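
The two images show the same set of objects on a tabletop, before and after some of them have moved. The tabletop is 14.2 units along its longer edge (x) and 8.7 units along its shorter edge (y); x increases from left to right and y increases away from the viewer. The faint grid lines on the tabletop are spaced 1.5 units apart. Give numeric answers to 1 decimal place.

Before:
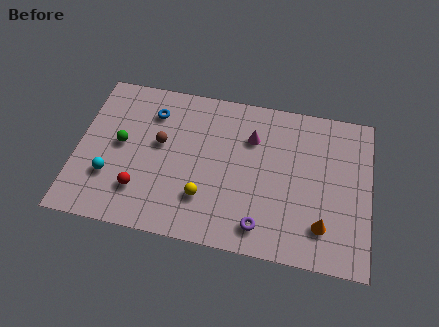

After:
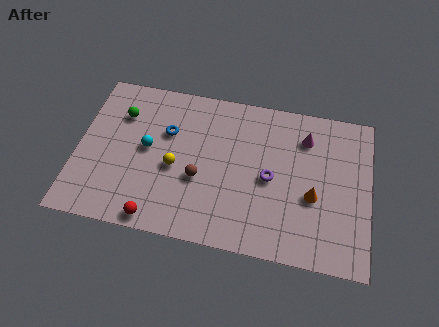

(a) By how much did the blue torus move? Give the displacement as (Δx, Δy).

(0.8, -1.0)

The blue torus started near (3.5, 6.7) and ended near (4.3, 5.7).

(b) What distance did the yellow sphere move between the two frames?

2.1

From (6.3, 2.4) to (4.8, 3.8), the yellow sphere covered √(1.5² + 1.4²) ≈ 2.1 units.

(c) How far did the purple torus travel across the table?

2.7

The purple torus was near (9.1, 1.4) before and (9.4, 4.1) after, so it travelled √(0.3² + 2.7²) ≈ 2.7 units.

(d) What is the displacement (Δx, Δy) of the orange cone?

(-0.5, 1.5)

From the two frames, the orange cone sits at roughly (12.0, 2.0) before and (11.5, 3.5) after.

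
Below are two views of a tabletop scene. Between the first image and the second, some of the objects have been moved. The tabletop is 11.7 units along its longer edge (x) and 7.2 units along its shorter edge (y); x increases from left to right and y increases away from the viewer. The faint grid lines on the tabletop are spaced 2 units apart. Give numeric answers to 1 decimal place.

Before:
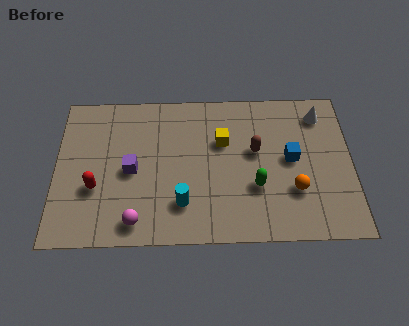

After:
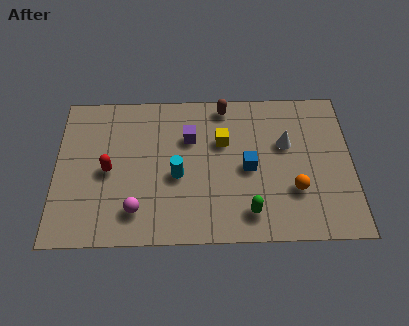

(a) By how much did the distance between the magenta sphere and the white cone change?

-2.2

They were about 8.8 units apart before and 6.6 after — 2.2 units closer together.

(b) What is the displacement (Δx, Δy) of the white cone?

(-1.4, -1.4)

The white cone was at about (10.5, 5.9) and moved to about (9.1, 4.5).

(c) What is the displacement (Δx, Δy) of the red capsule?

(0.5, 0.8)

From the two frames, the red capsule sits at roughly (1.6, 2.6) before and (2.1, 3.4) after.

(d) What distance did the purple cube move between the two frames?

2.7

The purple cube moved from about (3.0, 3.4) to (5.3, 4.9), a distance of √(2.3² + 1.5²) ≈ 2.7.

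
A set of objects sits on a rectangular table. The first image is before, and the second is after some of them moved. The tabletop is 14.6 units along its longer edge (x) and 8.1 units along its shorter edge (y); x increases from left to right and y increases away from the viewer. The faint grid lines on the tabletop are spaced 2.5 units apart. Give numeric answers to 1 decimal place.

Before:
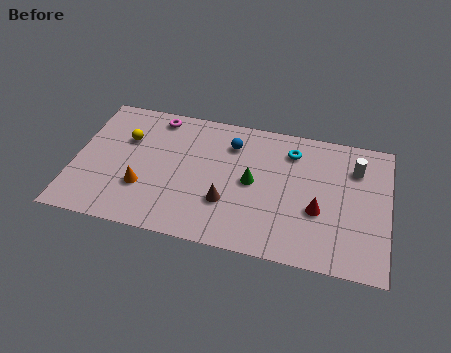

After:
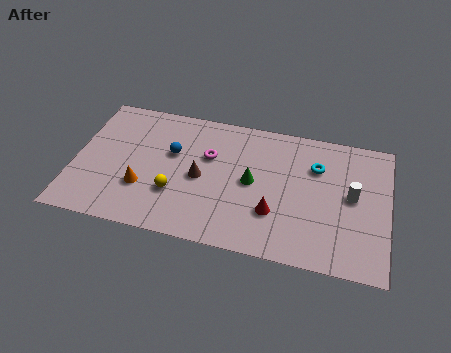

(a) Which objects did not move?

the green cone and the orange cone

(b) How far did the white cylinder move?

1.7

The white cylinder moved from about (13.0, 6.0) to (12.9, 4.3), a distance of √(0.1² + 1.7²) ≈ 1.7.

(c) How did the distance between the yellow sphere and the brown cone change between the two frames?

-4.0

Before: roughly 5.6 units apart; after: 1.6. That's 4.0 units closer together.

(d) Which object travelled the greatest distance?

the yellow sphere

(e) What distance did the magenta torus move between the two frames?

3.2

From (3.6, 7.1) to (6.2, 5.2), the magenta torus covered √(2.6² + 1.9²) ≈ 3.2 units.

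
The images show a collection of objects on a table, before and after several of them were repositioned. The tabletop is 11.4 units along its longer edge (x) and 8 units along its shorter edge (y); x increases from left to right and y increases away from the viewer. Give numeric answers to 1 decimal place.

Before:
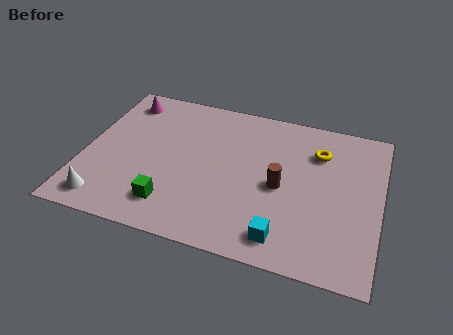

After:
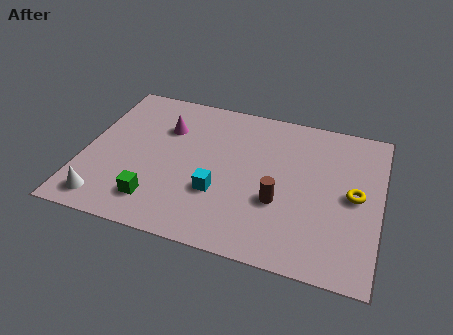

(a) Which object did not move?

the white cone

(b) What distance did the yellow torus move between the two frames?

2.4

The yellow torus moved from about (8.9, 5.9) to (10.4, 4.0), a distance of √(1.5² + 1.9²) ≈ 2.4.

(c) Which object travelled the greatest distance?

the cyan cube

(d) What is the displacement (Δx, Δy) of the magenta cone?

(1.8, -1.1)

From the two frames, the magenta cone sits at roughly (1.2, 6.7) before and (3.0, 5.6) after.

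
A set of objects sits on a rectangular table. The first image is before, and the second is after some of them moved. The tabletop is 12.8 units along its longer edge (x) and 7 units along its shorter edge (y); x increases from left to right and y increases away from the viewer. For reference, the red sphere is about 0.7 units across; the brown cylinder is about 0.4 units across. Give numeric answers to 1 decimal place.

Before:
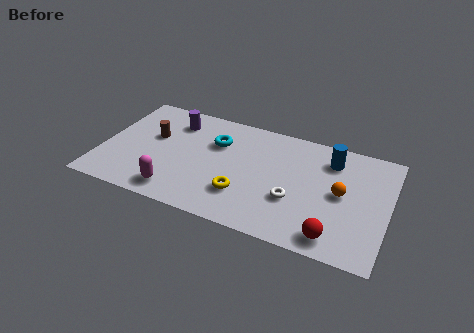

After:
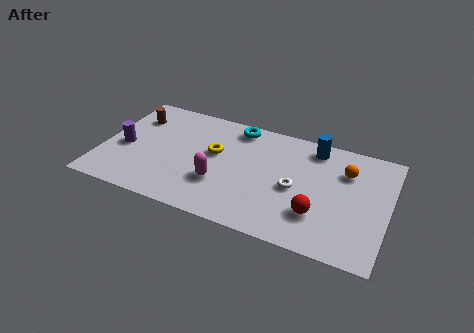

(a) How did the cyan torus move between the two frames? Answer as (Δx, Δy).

(0.8, 1.3)

The cyan torus was at about (5.0, 4.8) and moved to about (5.8, 6.1).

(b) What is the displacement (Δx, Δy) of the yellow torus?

(-1.5, 2.1)

The yellow torus started near (6.5, 2.0) and ended near (5.0, 4.1).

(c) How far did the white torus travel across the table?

0.7

From (8.7, 2.5) to (8.7, 3.2), the white torus covered √(0.0² + 0.7²) ≈ 0.7 units.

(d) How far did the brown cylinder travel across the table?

1.4

The brown cylinder moved from about (2.2, 4.2) to (1.2, 5.2), a distance of √(1.0² + 1.0²) ≈ 1.4.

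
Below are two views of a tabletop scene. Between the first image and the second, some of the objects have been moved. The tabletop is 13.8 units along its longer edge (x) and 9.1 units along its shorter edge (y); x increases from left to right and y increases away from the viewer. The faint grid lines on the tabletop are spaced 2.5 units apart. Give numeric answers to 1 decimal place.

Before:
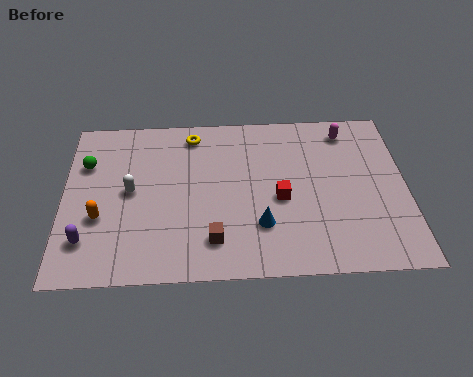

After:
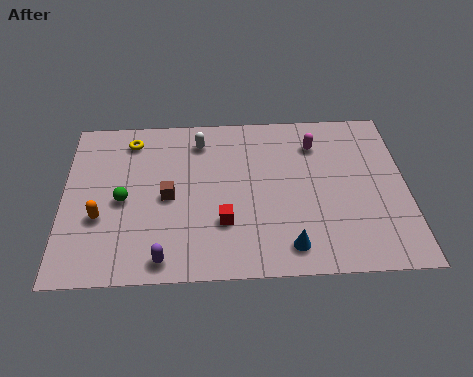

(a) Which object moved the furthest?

the white capsule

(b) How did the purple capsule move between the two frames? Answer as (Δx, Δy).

(3.0, -1.1)

From the two frames, the purple capsule sits at roughly (1.0, 2.1) before and (4.0, 1.0) after.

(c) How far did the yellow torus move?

2.5

The yellow torus moved from about (5.2, 7.8) to (2.7, 7.6), a distance of √(2.5² + 0.2²) ≈ 2.5.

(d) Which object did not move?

the orange capsule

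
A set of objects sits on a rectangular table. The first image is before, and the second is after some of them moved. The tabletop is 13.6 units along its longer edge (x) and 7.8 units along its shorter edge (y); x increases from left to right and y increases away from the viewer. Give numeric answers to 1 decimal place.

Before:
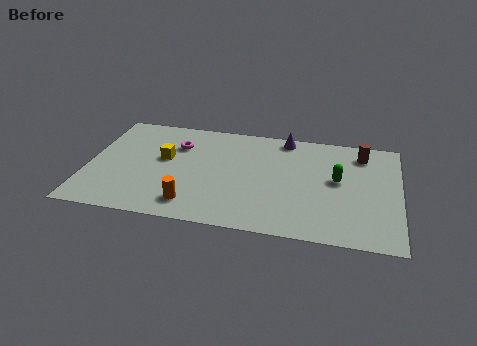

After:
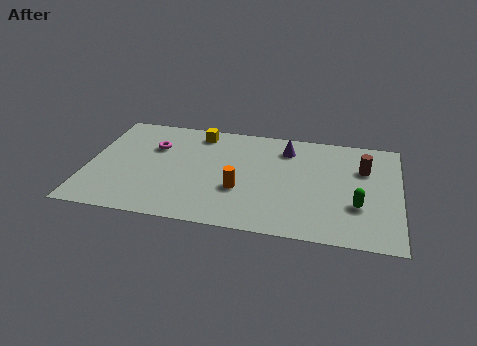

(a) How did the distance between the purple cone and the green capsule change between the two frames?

+1.2

Before: roughly 3.6 units apart; after: 4.8. That's 1.2 units further apart.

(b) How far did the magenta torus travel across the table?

1.0

The magenta torus was near (3.8, 5.6) before and (2.8, 5.3) after, so it travelled √(1.0² + 0.3²) ≈ 1.0 units.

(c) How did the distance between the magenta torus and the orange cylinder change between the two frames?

+0.3

Before: roughly 4.3 units apart; after: 4.6. That's 0.3 units further apart.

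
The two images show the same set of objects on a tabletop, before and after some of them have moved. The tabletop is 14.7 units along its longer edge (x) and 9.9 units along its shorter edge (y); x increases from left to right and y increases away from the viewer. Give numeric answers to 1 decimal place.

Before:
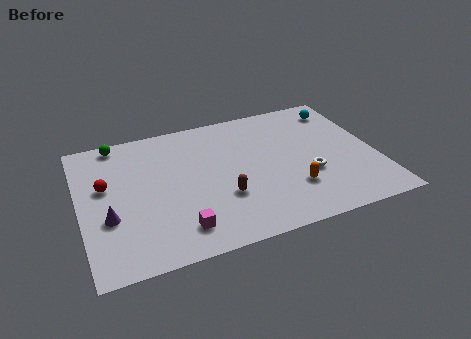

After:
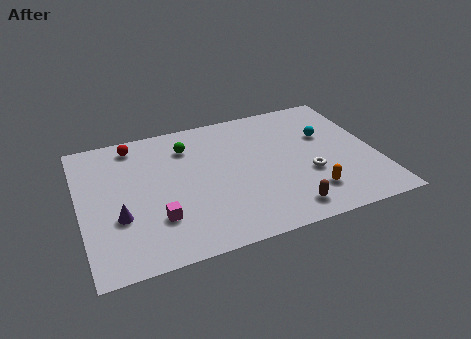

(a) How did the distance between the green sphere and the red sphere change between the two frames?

-0.4

The distance was about 3.2 in the first image and 2.8 in the second, so they moved 0.4 units closer together.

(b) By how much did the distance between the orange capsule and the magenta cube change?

+1.7

Before: roughly 5.8 units apart; after: 7.5. That's 1.7 units further apart.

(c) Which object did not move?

the white torus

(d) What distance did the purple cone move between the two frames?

0.5

The purple cone moved from about (1.3, 3.6) to (1.8, 3.5), a distance of √(0.5² + 0.1²) ≈ 0.5.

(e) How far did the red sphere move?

3.1

The red sphere was near (1.3, 5.9) before and (2.9, 8.6) after, so it travelled √(1.6² + 2.7²) ≈ 3.1 units.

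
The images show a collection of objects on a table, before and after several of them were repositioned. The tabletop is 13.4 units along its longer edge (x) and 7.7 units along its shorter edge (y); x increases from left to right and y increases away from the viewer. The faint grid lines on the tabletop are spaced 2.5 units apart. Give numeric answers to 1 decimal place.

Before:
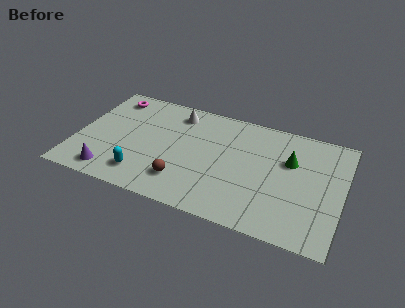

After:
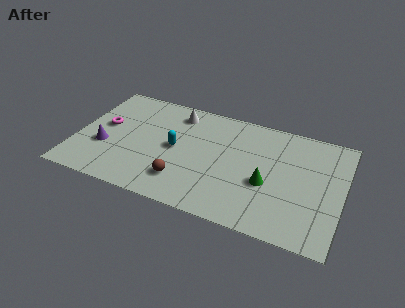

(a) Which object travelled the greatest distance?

the cyan capsule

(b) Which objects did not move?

the white cone and the brown sphere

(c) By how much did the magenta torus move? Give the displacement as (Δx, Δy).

(-0.1, -2.2)

From the two frames, the magenta torus sits at roughly (1.4, 6.5) before and (1.3, 4.3) after.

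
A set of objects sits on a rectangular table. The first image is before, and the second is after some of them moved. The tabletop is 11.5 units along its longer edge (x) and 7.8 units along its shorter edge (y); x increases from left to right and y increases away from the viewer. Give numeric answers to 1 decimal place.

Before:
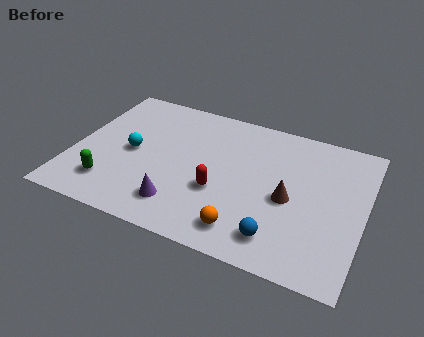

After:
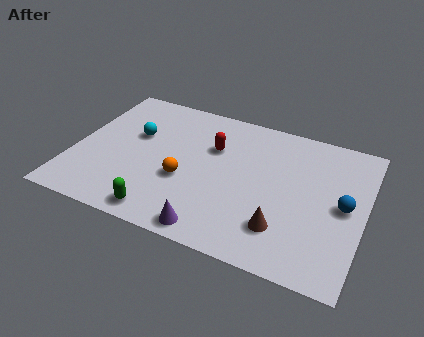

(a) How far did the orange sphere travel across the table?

3.1

From (7.1, 1.3) to (4.5, 3.0), the orange sphere covered √(2.6² + 1.7²) ≈ 3.1 units.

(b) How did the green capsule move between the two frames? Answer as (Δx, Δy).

(2.2, -0.8)

From the two frames, the green capsule sits at roughly (1.7, 1.7) before and (3.9, 0.9) after.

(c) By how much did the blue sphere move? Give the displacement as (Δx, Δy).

(2.3, 2.5)

The blue sphere was at about (8.4, 1.4) and moved to about (10.7, 3.9).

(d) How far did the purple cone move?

1.6

The purple cone was near (4.5, 1.6) before and (5.9, 0.8) after, so it travelled √(1.4² + 0.8²) ≈ 1.6 units.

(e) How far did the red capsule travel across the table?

2.4

The red capsule moved from about (5.9, 2.9) to (5.4, 5.2), a distance of √(0.5² + 2.3²) ≈ 2.4.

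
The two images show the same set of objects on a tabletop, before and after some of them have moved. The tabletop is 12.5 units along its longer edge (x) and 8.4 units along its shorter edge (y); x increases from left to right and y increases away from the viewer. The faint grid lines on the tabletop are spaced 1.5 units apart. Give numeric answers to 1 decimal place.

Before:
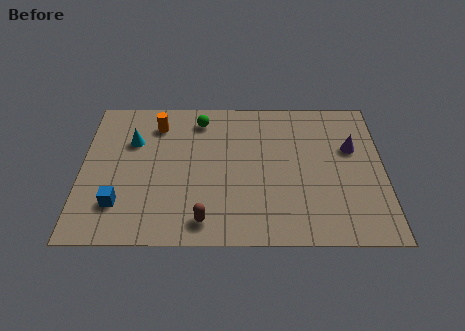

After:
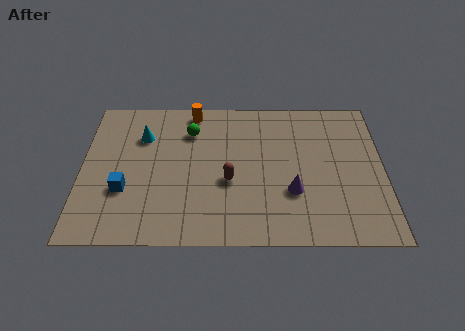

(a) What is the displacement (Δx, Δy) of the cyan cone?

(0.4, 0.3)

From the two frames, the cyan cone sits at roughly (2.1, 5.7) before and (2.5, 6.0) after.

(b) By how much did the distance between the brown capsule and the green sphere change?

-2.5

They were about 5.8 units apart before and 3.3 after — 2.5 units closer together.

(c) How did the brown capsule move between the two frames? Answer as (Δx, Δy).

(1.0, 2.2)

The brown capsule was at about (5.1, 1.2) and moved to about (6.1, 3.4).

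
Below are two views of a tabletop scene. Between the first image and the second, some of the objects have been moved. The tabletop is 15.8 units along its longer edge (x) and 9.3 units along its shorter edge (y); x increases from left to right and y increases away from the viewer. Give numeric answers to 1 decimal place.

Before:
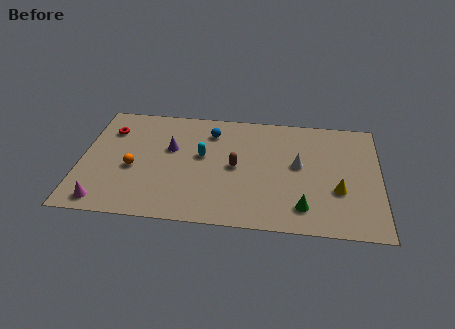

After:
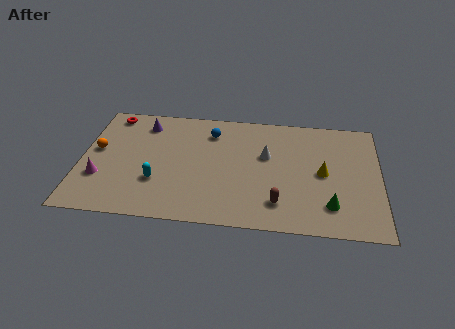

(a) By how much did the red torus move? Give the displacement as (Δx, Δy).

(0.0, 1.3)

The red torus started near (1.4, 6.9) and ended near (1.4, 8.2).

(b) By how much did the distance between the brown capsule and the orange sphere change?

+4.8

The distance was about 5.4 in the first image and 10.2 in the second, so they moved 4.8 units further apart.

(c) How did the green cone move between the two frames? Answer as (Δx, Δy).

(1.4, 0.3)

The green cone started near (11.8, 1.8) and ended near (13.2, 2.1).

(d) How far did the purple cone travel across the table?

2.4

The purple cone was near (4.7, 5.7) before and (3.2, 7.6) after, so it travelled √(1.5² + 1.9²) ≈ 2.4 units.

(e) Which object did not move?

the blue sphere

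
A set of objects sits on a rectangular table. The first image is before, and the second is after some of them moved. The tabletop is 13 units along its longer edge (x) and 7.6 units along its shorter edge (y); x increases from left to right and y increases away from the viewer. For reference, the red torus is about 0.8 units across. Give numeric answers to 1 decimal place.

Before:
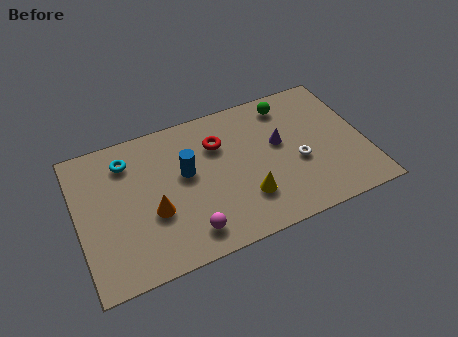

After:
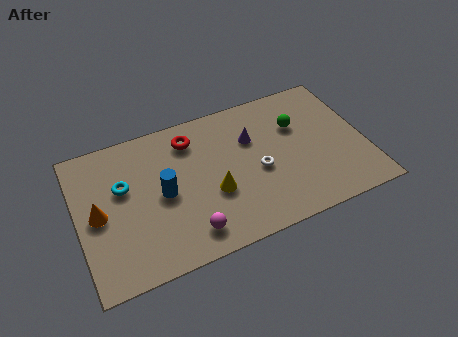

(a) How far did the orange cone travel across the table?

2.5

The orange cone was near (3.3, 2.9) before and (0.9, 3.7) after, so it travelled √(2.4² + 0.8²) ≈ 2.5 units.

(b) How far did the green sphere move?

1.3

From (9.8, 6.4) to (10.1, 5.1), the green sphere covered √(0.3² + 1.3²) ≈ 1.3 units.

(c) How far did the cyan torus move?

1.3

The cyan torus moved from about (2.4, 6.0) to (2.1, 4.7), a distance of √(0.3² + 1.3²) ≈ 1.3.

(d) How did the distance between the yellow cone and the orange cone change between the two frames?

+1.0

The distance was about 4.2 in the first image and 5.2 in the second, so they moved 1.0 units further apart.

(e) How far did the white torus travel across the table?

1.8

The white torus was near (9.9, 3.1) before and (8.1, 3.3) after, so it travelled √(1.8² + 0.2²) ≈ 1.8 units.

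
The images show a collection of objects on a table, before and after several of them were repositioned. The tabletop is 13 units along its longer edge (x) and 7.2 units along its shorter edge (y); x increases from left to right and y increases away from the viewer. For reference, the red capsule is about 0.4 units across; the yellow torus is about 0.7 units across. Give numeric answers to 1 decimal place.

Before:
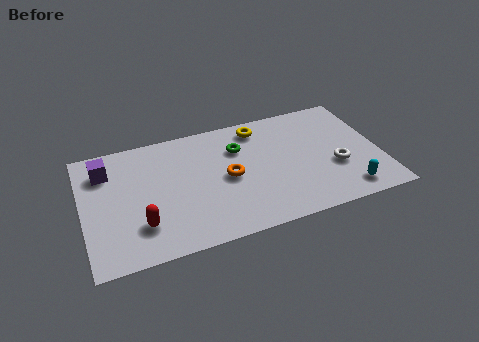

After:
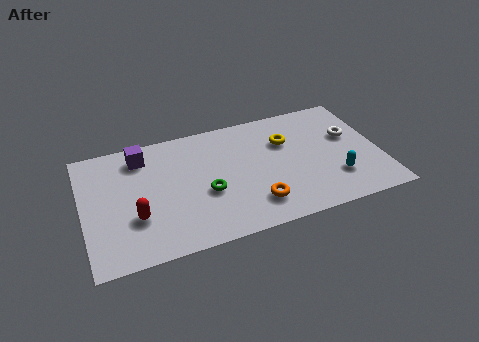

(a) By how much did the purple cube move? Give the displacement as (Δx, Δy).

(1.6, 0.4)

From the two frames, the purple cube sits at roughly (1.1, 5.5) before and (2.7, 5.9) after.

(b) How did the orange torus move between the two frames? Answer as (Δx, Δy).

(1.0, -1.9)

From the two frames, the orange torus sits at roughly (6.3, 3.5) before and (7.3, 1.6) after.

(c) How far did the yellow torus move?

1.6

The yellow torus was near (7.9, 6.1) before and (9.0, 4.9) after, so it travelled √(1.1² + 1.2²) ≈ 1.6 units.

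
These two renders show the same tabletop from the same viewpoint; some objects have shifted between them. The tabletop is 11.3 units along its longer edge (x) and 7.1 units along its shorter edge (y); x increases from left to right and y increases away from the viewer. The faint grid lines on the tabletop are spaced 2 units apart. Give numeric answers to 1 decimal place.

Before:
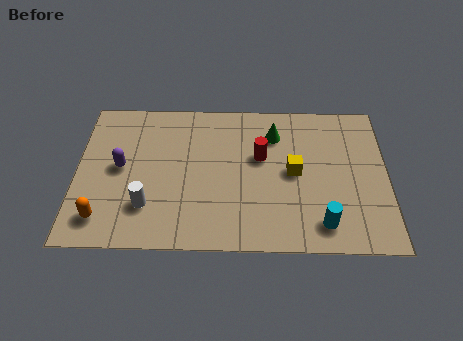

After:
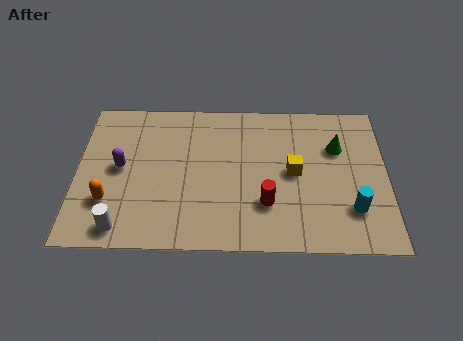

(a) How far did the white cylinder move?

1.3

The white cylinder moved from about (2.6, 1.9) to (1.7, 0.9), a distance of √(0.9² + 1.0²) ≈ 1.3.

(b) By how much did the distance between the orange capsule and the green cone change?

+1.3

They were about 7.4 units apart before and 8.7 after — 1.3 units further apart.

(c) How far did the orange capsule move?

0.8

The orange capsule moved from about (1.0, 1.3) to (1.2, 2.1), a distance of √(0.2² + 0.8²) ≈ 0.8.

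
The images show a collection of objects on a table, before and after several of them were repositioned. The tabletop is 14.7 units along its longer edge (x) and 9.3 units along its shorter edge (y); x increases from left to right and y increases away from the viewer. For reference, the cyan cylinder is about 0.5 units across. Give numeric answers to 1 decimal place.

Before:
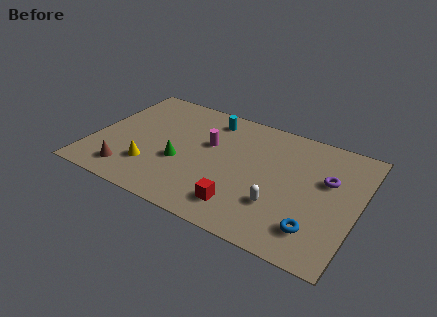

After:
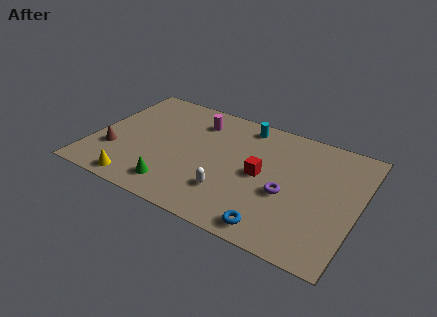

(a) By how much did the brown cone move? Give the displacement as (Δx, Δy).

(-1.1, 1.3)

From the two frames, the brown cone sits at roughly (2.4, 1.6) before and (1.3, 2.9) after.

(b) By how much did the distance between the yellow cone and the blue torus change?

-1.6

They were about 9.2 units apart before and 7.6 after — 1.6 units closer together.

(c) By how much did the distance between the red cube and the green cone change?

+1.2

They were about 4.1 units apart before and 5.3 after — 1.2 units further apart.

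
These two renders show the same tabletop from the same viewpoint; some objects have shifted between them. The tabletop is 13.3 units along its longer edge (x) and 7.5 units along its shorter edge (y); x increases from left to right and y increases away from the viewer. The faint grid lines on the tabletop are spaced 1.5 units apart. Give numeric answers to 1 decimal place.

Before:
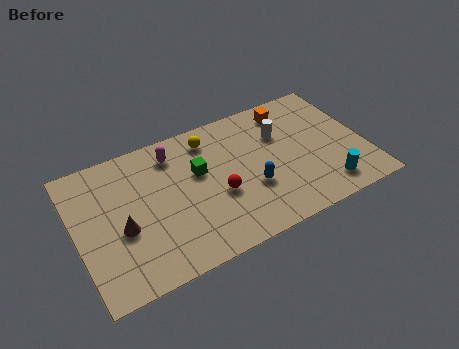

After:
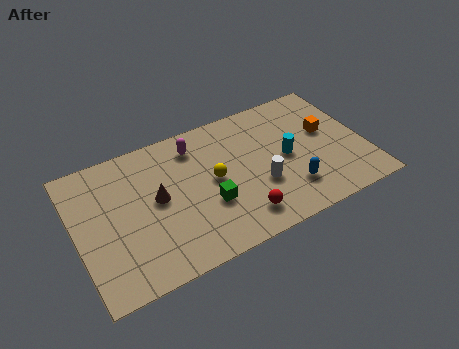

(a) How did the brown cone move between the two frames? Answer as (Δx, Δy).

(1.7, 0.9)

From the two frames, the brown cone sits at roughly (2.0, 3.1) before and (3.7, 4.0) after.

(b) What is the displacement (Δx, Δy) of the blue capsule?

(1.7, -0.8)

The blue capsule started near (7.9, 2.7) and ended near (9.6, 1.9).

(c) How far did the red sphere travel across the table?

1.8

The red sphere moved from about (6.4, 3.0) to (7.2, 1.4), a distance of √(0.8² + 1.6²) ≈ 1.8.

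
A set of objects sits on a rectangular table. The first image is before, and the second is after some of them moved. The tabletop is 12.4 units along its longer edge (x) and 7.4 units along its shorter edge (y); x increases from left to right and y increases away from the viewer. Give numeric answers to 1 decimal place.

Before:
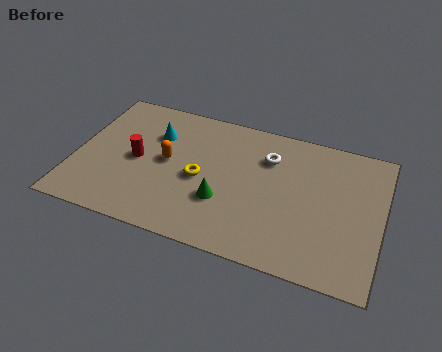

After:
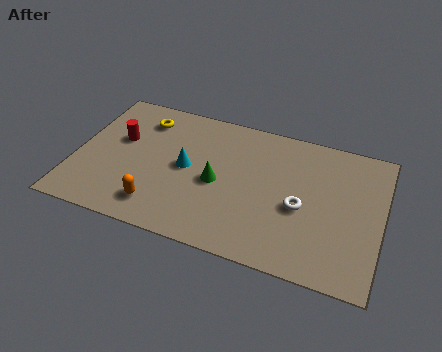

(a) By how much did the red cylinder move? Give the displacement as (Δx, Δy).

(-0.8, 0.9)

The red cylinder started near (2.5, 3.6) and ended near (1.7, 4.5).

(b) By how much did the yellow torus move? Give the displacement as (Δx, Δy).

(-2.6, 2.5)

From the two frames, the yellow torus sits at roughly (5.1, 3.4) before and (2.5, 5.9) after.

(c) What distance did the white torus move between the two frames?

2.7

From (7.7, 5.4) to (9.2, 3.2), the white torus covered √(1.5² + 2.2²) ≈ 2.7 units.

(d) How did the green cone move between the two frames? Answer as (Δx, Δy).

(-0.3, 0.9)

The green cone was at about (6.1, 2.5) and moved to about (5.8, 3.4).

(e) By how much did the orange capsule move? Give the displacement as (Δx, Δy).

(-0.1, -2.5)

The orange capsule was at about (3.7, 3.9) and moved to about (3.6, 1.4).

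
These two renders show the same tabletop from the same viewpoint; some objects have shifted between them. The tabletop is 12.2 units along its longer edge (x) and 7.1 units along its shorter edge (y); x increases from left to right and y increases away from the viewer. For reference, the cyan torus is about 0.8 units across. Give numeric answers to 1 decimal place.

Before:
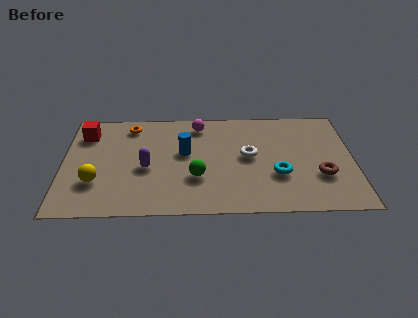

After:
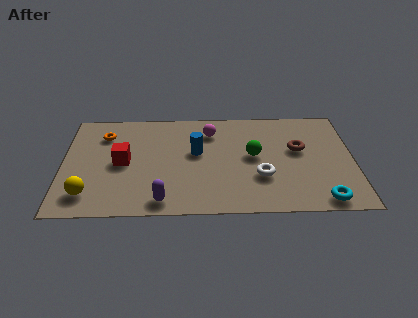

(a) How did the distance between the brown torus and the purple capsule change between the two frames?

-0.7

They were about 7.3 units apart before and 6.6 after — 0.7 units closer together.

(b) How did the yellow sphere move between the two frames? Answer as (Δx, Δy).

(-0.3, -0.8)

The yellow sphere was at about (1.4, 2.2) and moved to about (1.1, 1.4).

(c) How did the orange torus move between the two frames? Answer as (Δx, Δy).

(-1.1, -0.6)

From the two frames, the orange torus sits at roughly (2.8, 6.0) before and (1.7, 5.4) after.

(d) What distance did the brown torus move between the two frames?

2.0

From (10.8, 2.4) to (9.9, 4.2), the brown torus covered √(0.9² + 1.8²) ≈ 2.0 units.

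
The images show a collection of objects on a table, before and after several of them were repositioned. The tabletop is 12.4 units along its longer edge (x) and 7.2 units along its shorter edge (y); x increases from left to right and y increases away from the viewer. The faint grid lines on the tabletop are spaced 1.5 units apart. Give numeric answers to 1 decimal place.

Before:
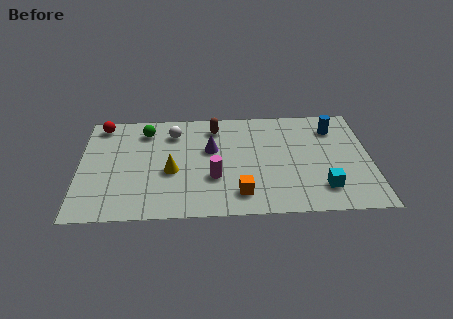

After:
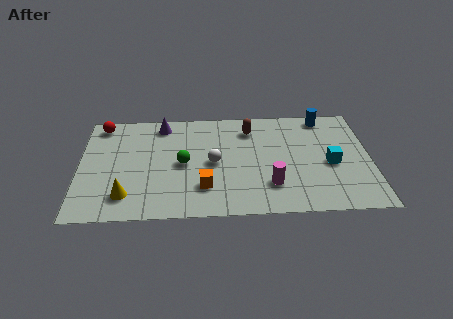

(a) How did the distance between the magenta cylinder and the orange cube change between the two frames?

+1.2

The distance was about 1.6 in the first image and 2.8 in the second, so they moved 1.2 units further apart.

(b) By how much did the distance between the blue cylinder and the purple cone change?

+1.6

Before: roughly 5.4 units apart; after: 7.0. That's 1.6 units further apart.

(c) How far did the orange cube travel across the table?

1.6

From (6.8, 1.4) to (5.3, 1.9), the orange cube covered √(1.5² + 0.5²) ≈ 1.6 units.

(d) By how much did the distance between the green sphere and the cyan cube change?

-2.3

The distance was about 8.6 in the first image and 6.3 in the second, so they moved 2.3 units closer together.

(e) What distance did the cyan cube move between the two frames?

1.6

From (10.3, 1.6) to (10.7, 3.2), the cyan cube covered √(0.4² + 1.6²) ≈ 1.6 units.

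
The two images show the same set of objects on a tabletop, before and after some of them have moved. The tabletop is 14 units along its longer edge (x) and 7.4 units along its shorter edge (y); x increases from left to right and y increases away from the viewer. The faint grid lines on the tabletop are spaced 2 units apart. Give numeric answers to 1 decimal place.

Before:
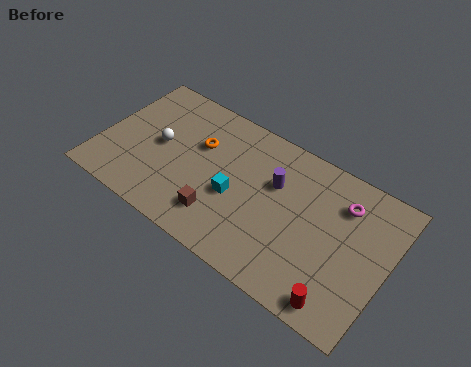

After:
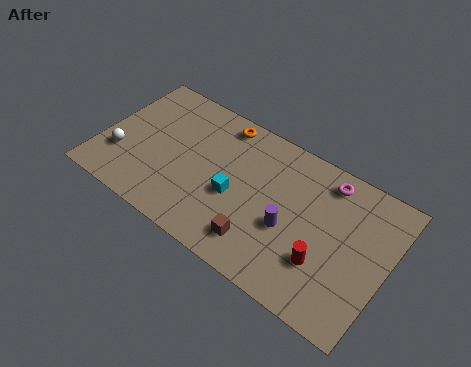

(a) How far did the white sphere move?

2.3

From (2.8, 3.8) to (1.1, 2.3), the white sphere covered √(1.7² + 1.5²) ≈ 2.3 units.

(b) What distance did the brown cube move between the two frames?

2.0

The brown cube was near (6.2, 1.7) before and (8.2, 1.5) after, so it travelled √(2.0² + 0.2²) ≈ 2.0 units.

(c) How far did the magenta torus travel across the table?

1.1

The magenta torus was near (11.6, 5.6) before and (10.7, 6.3) after, so it travelled √(0.9² + 0.7²) ≈ 1.1 units.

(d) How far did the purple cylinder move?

2.1

The purple cylinder was near (8.4, 4.8) before and (9.4, 3.0) after, so it travelled √(1.0² + 1.8²) ≈ 2.1 units.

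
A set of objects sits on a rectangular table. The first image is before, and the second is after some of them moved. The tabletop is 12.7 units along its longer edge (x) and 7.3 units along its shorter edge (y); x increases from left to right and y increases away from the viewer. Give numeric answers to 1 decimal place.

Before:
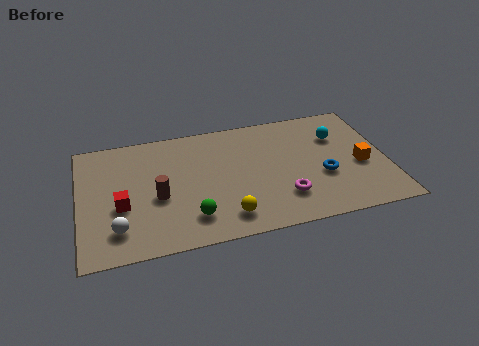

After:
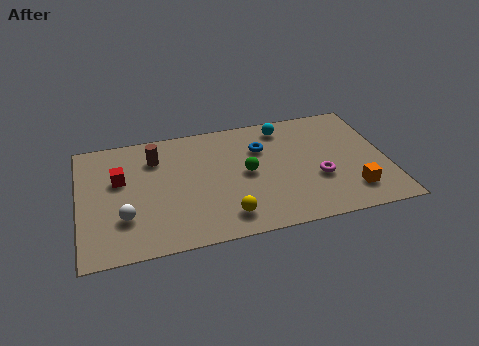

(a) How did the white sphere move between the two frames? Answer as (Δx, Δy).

(0.3, 0.6)

The white sphere started near (1.5, 1.6) and ended near (1.8, 2.2).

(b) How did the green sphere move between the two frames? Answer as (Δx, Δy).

(2.4, 2.1)

From the two frames, the green sphere sits at roughly (4.5, 1.6) before and (6.9, 3.7) after.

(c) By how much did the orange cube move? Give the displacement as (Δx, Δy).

(-0.5, -1.5)

From the two frames, the orange cube sits at roughly (11.6, 3.1) before and (11.1, 1.6) after.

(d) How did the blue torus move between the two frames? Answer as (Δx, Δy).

(-2.4, 2.3)

From the two frames, the blue torus sits at roughly (10.0, 2.8) before and (7.6, 5.1) after.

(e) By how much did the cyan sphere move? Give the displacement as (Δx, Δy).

(-2.2, 1.1)

The cyan sphere was at about (10.8, 5.1) and moved to about (8.6, 6.2).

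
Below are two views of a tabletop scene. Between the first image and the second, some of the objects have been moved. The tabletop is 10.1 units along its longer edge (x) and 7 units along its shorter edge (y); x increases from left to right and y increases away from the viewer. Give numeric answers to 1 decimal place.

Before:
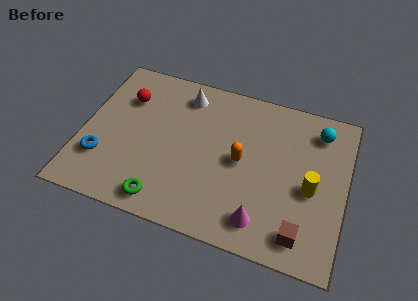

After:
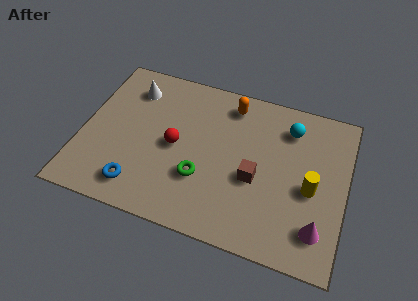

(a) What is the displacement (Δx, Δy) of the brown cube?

(-1.9, 1.8)

From the two frames, the brown cube sits at roughly (8.6, 1.1) before and (6.7, 2.9) after.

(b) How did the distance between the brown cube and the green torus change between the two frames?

-3.1

Before: roughly 5.2 units apart; after: 2.1. That's 3.1 units closer together.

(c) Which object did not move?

the yellow cylinder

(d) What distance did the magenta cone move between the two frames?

2.1

From (7.1, 1.2) to (9.2, 1.5), the magenta cone covered √(2.1² + 0.3²) ≈ 2.1 units.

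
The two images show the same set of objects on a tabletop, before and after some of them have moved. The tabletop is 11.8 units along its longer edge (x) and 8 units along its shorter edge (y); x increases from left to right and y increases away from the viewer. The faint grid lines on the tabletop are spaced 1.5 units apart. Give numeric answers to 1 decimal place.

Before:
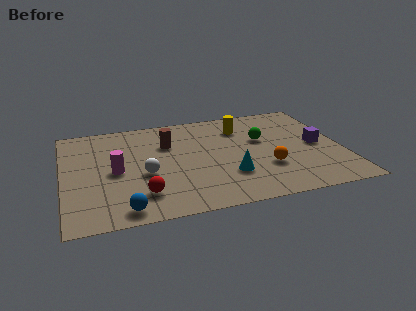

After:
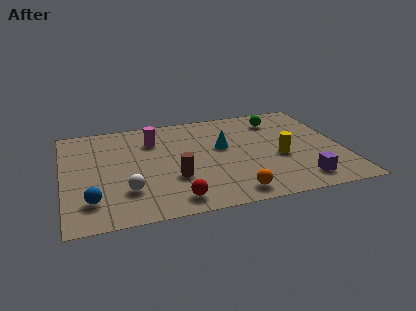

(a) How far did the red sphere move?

1.5

The red sphere was near (3.2, 1.8) before and (4.5, 1.1) after, so it travelled √(1.3² + 0.7²) ≈ 1.5 units.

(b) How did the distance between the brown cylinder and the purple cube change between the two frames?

-1.1

They were about 6.5 units apart before and 5.4 after — 1.1 units closer together.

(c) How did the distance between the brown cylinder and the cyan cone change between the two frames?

-0.9

The distance was about 3.9 in the first image and 3.0 in the second, so they moved 0.9 units closer together.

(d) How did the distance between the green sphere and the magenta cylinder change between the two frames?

-1.0

They were about 6.4 units apart before and 5.4 after — 1.0 units closer together.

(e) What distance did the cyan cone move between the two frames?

2.3

The cyan cone was near (6.9, 2.4) before and (6.8, 4.7) after, so it travelled √(0.1² + 2.3²) ≈ 2.3 units.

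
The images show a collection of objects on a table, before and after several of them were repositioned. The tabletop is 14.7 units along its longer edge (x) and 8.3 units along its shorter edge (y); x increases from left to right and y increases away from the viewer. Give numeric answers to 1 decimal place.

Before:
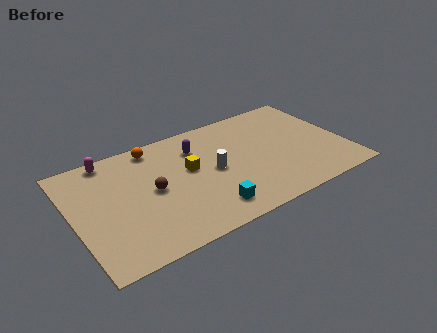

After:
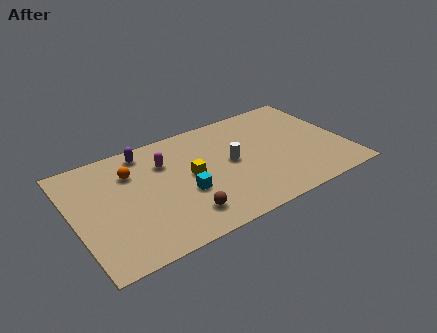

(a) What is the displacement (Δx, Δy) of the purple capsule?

(-2.7, 1.0)

The purple capsule started near (6.9, 6.2) and ended near (4.2, 7.2).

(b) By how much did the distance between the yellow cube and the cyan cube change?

-2.1

Before: roughly 3.3 units apart; after: 1.2. That's 2.1 units closer together.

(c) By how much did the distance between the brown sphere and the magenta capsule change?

+0.4

Before: roughly 3.8 units apart; after: 4.2. That's 0.4 units further apart.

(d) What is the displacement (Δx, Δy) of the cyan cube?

(-1.0, 1.7)

The cyan cube was at about (6.8, 1.5) and moved to about (5.8, 3.2).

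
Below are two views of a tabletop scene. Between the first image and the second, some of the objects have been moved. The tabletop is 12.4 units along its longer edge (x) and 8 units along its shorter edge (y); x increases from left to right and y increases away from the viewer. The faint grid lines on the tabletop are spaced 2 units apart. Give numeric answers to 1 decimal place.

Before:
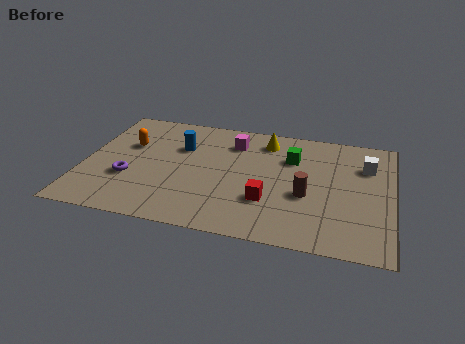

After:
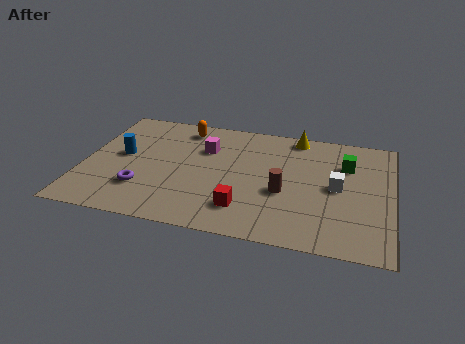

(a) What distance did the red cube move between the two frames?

1.1

From (7.5, 2.5) to (6.6, 1.8), the red cube covered √(0.9² + 0.7²) ≈ 1.1 units.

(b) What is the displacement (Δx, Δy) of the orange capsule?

(2.1, 1.7)

The orange capsule was at about (1.7, 5.1) and moved to about (3.8, 6.8).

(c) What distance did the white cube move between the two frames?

2.0

The white cube moved from about (11.3, 5.7) to (10.2, 4.0), a distance of √(1.1² + 1.7²) ≈ 2.0.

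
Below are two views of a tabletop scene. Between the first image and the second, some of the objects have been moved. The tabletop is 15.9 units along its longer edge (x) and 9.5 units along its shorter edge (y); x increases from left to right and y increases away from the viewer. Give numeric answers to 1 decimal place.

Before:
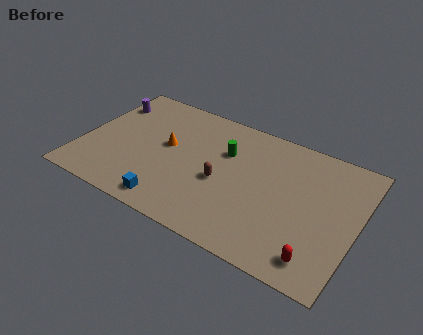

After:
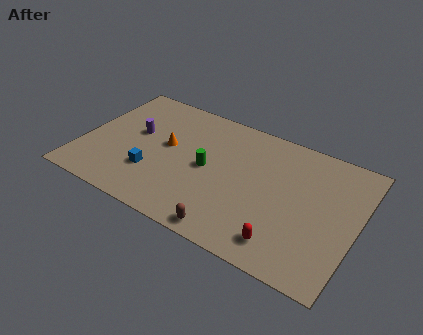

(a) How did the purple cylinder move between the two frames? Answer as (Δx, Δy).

(2.0, -1.7)

From the two frames, the purple cylinder sits at roughly (0.9, 7.2) before and (2.9, 5.5) after.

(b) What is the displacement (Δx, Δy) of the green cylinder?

(-0.8, -1.7)

The green cylinder started near (8.1, 6.4) and ended near (7.3, 4.7).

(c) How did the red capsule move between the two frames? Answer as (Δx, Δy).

(-1.9, 0.1)

The red capsule was at about (14.1, 1.5) and moved to about (12.2, 1.6).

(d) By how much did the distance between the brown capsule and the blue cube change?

+1.5

Before: roughly 3.8 units apart; after: 5.3. That's 1.5 units further apart.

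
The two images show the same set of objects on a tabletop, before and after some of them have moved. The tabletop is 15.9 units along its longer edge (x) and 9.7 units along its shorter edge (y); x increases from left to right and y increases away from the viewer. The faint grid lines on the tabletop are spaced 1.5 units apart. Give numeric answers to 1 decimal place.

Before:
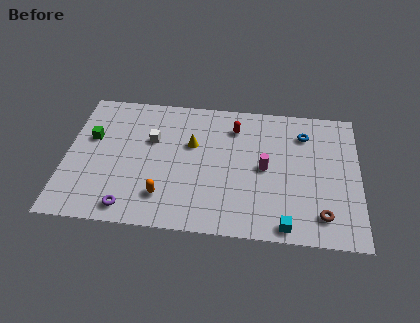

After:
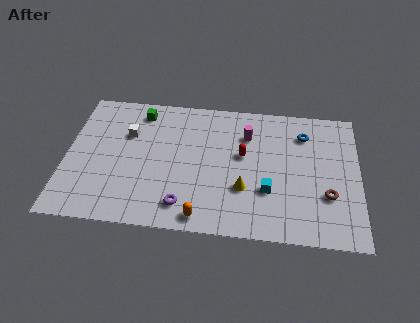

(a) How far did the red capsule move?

2.1

The red capsule was near (9.1, 7.6) before and (9.6, 5.6) after, so it travelled √(0.5² + 2.0²) ≈ 2.1 units.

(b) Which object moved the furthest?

the yellow cone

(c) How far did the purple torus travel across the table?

2.9

The purple torus moved from about (3.6, 1.2) to (6.5, 1.7), a distance of √(2.9² + 0.5²) ≈ 2.9.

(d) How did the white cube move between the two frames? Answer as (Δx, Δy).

(-1.3, 0.3)

The white cube was at about (4.6, 6.2) and moved to about (3.3, 6.5).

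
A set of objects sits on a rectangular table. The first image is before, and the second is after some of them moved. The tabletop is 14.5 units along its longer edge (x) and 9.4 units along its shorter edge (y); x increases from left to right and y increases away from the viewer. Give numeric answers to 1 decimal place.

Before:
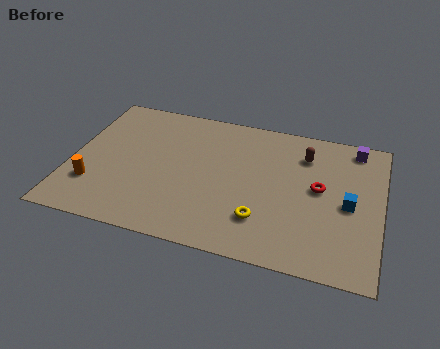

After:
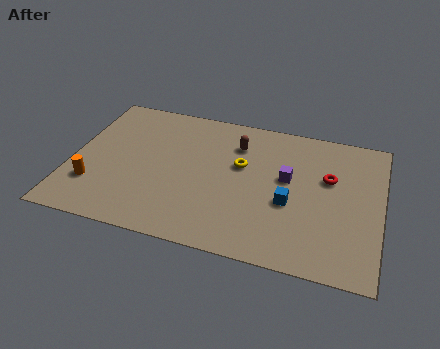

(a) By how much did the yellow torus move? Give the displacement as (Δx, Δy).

(-1.2, 3.3)

The yellow torus started near (9.1, 2.4) and ended near (7.9, 5.7).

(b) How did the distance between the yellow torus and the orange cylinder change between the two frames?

-0.5

Before: roughly 7.9 units apart; after: 7.4. That's 0.5 units closer together.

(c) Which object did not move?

the orange cylinder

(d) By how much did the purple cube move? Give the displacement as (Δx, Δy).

(-3.0, -2.9)

From the two frames, the purple cube sits at roughly (13.1, 8.3) before and (10.1, 5.4) after.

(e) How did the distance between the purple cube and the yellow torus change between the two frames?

-4.9

They were about 7.1 units apart before and 2.2 after — 4.9 units closer together.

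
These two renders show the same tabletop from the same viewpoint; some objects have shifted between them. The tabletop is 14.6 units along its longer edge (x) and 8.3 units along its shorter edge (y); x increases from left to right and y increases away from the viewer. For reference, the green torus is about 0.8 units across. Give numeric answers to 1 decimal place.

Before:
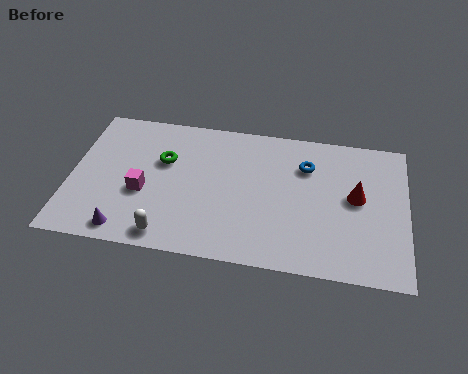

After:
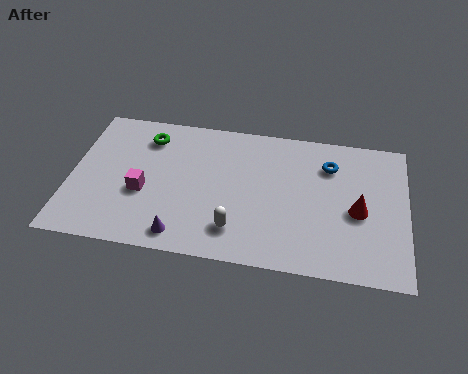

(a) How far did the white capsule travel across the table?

3.0

The white capsule was near (4.4, 1.0) before and (7.3, 1.8) after, so it travelled √(2.9² + 0.8²) ≈ 3.0 units.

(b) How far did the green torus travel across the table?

1.5

From (4.0, 5.3) to (3.2, 6.6), the green torus covered √(0.8² + 1.3²) ≈ 1.5 units.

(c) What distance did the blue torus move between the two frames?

1.0

The blue torus moved from about (10.2, 6.0) to (11.2, 6.2), a distance of √(1.0² + 0.2²) ≈ 1.0.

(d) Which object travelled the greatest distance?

the white capsule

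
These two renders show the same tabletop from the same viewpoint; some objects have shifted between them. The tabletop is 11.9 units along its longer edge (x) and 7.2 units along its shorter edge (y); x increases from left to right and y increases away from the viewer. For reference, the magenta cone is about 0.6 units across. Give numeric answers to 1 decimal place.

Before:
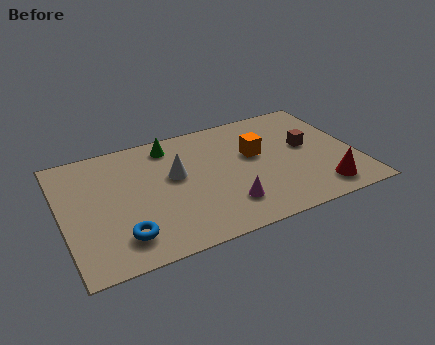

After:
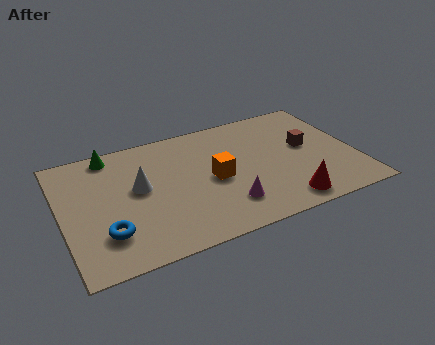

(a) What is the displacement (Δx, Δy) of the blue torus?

(-0.6, 0.4)

The blue torus was at about (2.2, 1.5) and moved to about (1.6, 1.9).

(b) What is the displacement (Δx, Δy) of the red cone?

(-1.5, -0.2)

From the two frames, the red cone sits at roughly (10.2, 1.2) before and (8.7, 1.0) after.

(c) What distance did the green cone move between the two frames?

2.4

The green cone was near (4.6, 6.1) before and (2.2, 6.4) after, so it travelled √(2.4² + 0.3²) ≈ 2.4 units.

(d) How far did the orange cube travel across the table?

2.0

From (7.9, 4.3) to (6.1, 3.4), the orange cube covered √(1.8² + 0.9²) ≈ 2.0 units.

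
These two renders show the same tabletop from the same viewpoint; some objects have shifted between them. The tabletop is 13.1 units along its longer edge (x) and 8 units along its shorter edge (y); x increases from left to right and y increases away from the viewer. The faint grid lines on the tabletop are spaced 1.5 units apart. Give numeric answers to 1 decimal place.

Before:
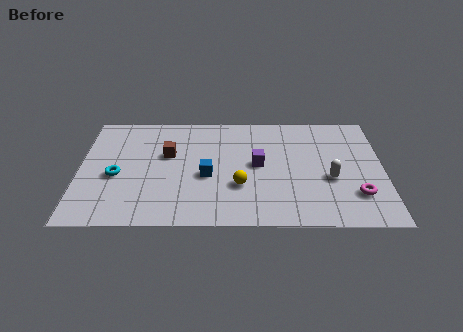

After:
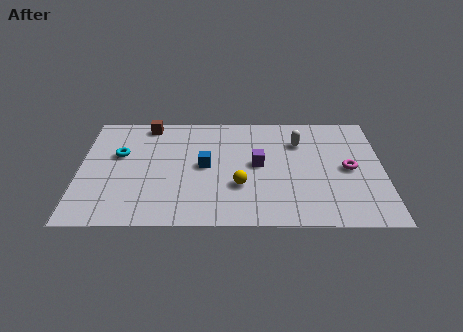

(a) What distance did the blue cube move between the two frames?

0.7

From (5.5, 3.4) to (5.4, 4.1), the blue cube covered √(0.1² + 0.7²) ≈ 0.7 units.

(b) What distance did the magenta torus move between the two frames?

1.8

The magenta torus moved from about (11.9, 2.1) to (11.6, 3.9), a distance of √(0.3² + 1.8²) ≈ 1.8.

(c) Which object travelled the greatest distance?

the white capsule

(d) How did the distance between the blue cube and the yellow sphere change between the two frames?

+0.5

They were about 1.6 units apart before and 2.1 after — 0.5 units further apart.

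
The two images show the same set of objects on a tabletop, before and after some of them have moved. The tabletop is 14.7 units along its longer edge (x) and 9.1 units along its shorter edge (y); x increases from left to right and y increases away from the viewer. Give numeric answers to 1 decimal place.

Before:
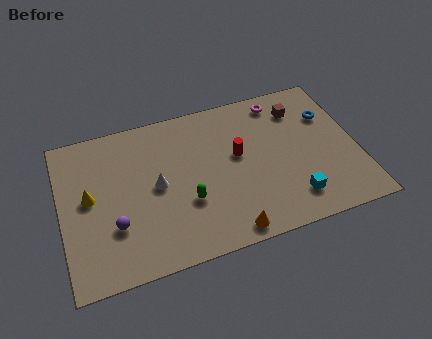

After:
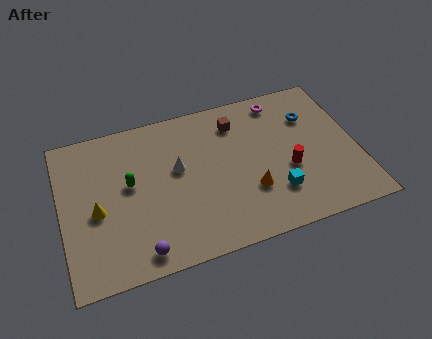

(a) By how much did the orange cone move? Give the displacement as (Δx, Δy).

(1.3, 2.0)

From the two frames, the orange cone sits at roughly (7.9, 0.9) before and (9.2, 2.9) after.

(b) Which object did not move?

the magenta torus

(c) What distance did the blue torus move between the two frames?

0.9

The blue torus was near (13.5, 6.3) before and (12.6, 6.5) after, so it travelled √(0.9² + 0.2²) ≈ 0.9 units.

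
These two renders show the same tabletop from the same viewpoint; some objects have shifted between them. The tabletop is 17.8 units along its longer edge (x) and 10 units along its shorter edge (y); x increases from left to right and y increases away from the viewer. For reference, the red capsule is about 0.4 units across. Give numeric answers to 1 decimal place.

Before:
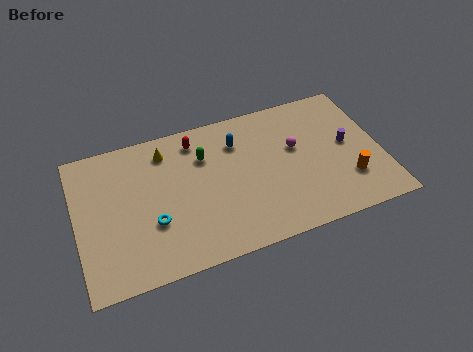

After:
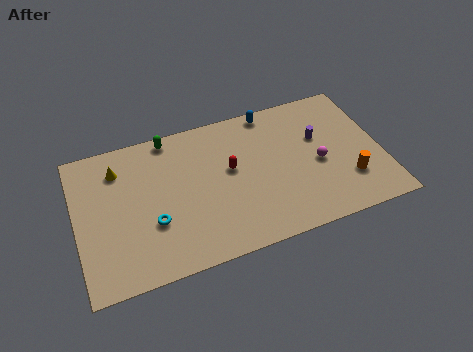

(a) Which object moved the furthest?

the red capsule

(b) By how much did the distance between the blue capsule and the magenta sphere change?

+1.6

They were about 3.6 units apart before and 5.2 after — 1.6 units further apart.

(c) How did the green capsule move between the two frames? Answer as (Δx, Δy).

(-1.9, 2.0)

From the two frames, the green capsule sits at roughly (7.6, 7.1) before and (5.7, 9.1) after.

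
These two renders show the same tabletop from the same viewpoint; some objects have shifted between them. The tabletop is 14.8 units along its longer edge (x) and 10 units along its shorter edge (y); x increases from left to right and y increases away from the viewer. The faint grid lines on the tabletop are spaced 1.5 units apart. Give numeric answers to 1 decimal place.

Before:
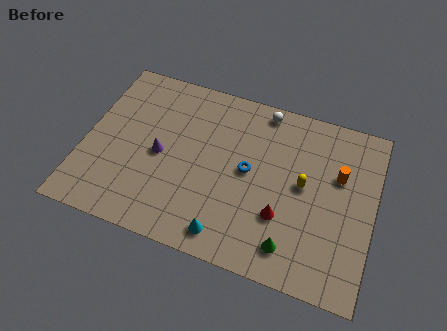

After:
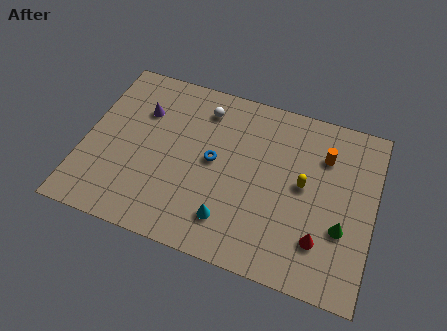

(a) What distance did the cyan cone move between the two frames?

0.8

The cyan cone was near (7.7, 1.3) before and (7.7, 2.1) after, so it travelled √(0.0² + 0.8²) ≈ 0.8 units.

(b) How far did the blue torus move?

1.8

The blue torus moved from about (8.4, 5.2) to (6.6, 5.2), a distance of √(1.8² + 0.0²) ≈ 1.8.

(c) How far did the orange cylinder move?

1.2

From (12.9, 6.4) to (12.1, 7.3), the orange cylinder covered √(0.8² + 0.9²) ≈ 1.2 units.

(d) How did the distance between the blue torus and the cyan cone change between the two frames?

-0.7

Before: roughly 4.0 units apart; after: 3.3. That's 0.7 units closer together.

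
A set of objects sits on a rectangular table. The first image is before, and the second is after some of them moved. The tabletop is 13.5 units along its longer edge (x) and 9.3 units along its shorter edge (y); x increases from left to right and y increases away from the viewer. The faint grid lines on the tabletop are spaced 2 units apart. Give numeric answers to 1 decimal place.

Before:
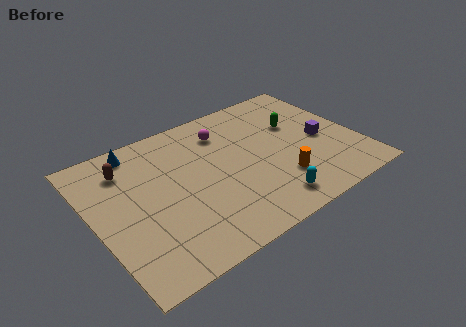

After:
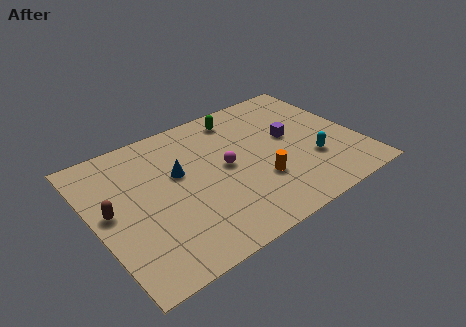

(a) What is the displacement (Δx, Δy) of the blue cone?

(1.7, -2.6)

The blue cone was at about (2.7, 8.2) and moved to about (4.4, 5.6).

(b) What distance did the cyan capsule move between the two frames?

3.1

The cyan capsule moved from about (8.2, 1.4) to (10.9, 3.0), a distance of √(2.7² + 1.6²) ≈ 3.1.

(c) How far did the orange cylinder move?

1.1

From (9.1, 2.5) to (8.1, 3.0), the orange cylinder covered √(1.0² + 0.5²) ≈ 1.1 units.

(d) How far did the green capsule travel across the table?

3.4

The green capsule was near (10.7, 5.9) before and (8.0, 7.9) after, so it travelled √(2.7² + 2.0²) ≈ 3.4 units.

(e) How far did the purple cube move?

1.8

The purple cube was near (11.7, 4.2) before and (10.2, 5.2) after, so it travelled √(1.5² + 1.0²) ≈ 1.8 units.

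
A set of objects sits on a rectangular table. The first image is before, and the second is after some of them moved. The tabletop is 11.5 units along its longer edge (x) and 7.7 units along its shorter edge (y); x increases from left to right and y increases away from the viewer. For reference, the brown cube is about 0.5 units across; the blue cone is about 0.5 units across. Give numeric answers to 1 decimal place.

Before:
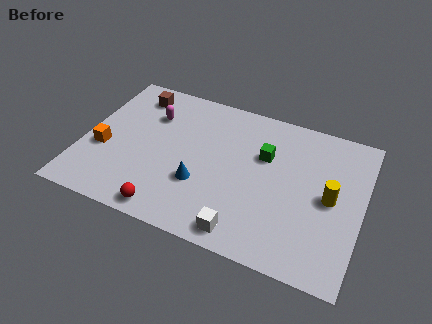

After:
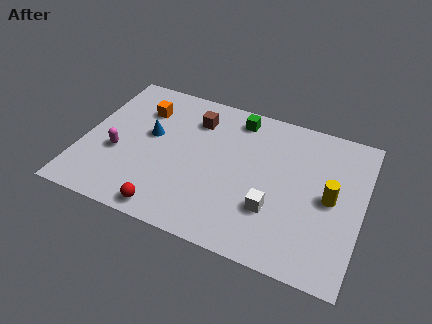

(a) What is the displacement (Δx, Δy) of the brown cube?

(2.6, -0.5)

The brown cube was at about (1.8, 6.4) and moved to about (4.4, 5.9).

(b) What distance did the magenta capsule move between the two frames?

2.7

From (2.6, 5.5) to (1.5, 3.0), the magenta capsule covered √(1.1² + 2.5²) ≈ 2.7 units.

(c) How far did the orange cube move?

3.0

The orange cube was near (0.9, 3.0) before and (2.2, 5.7) after, so it travelled √(1.3² + 2.7²) ≈ 3.0 units.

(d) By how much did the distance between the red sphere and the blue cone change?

+1.7

They were about 2.1 units apart before and 3.8 after — 1.7 units further apart.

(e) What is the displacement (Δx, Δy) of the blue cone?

(-2.3, 1.8)

From the two frames, the blue cone sits at roughly (5.0, 2.6) before and (2.7, 4.4) after.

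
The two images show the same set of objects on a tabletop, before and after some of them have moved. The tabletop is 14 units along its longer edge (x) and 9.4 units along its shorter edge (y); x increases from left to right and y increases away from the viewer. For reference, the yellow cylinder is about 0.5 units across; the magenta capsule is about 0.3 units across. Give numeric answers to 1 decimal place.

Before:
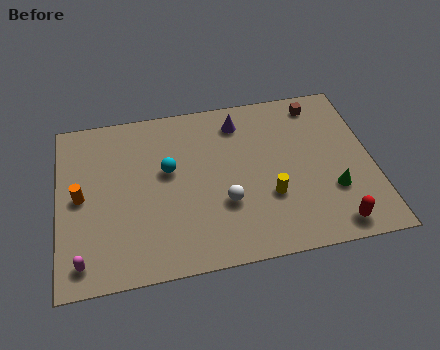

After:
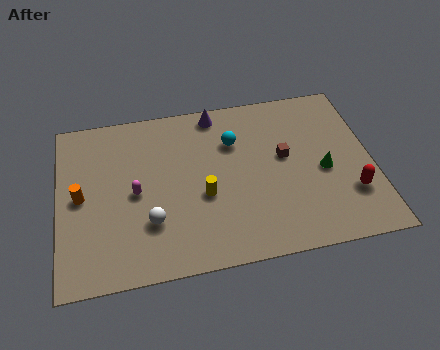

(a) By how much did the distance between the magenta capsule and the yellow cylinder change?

-5.4

They were about 8.5 units apart before and 3.1 after — 5.4 units closer together.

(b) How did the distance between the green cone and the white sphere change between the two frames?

+3.1

The distance was about 4.8 in the first image and 7.9 in the second, so they moved 3.1 units further apart.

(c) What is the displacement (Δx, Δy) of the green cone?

(-0.3, 1.2)

The green cone was at about (12.1, 3.0) and moved to about (11.8, 4.2).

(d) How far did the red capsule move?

1.8

The red capsule was near (12.0, 1.1) before and (12.9, 2.7) after, so it travelled √(0.9² + 1.6²) ≈ 1.8 units.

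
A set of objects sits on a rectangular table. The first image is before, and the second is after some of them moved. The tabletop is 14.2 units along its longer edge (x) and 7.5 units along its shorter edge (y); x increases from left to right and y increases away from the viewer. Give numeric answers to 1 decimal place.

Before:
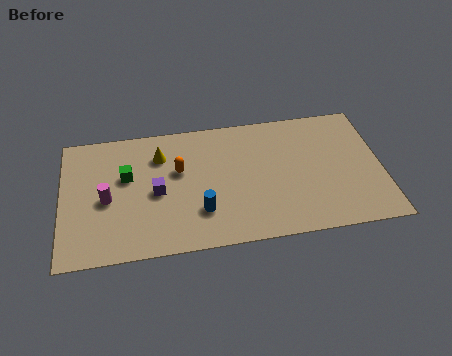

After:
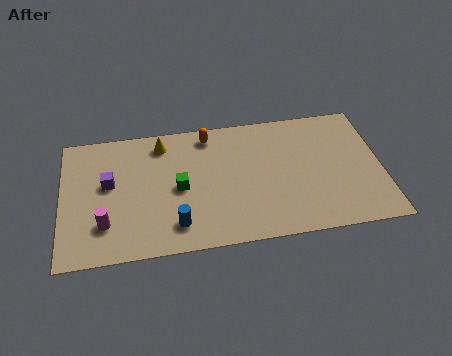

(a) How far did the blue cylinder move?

1.3

From (6.1, 2.1) to (5.0, 1.5), the blue cylinder covered √(1.1² + 0.6²) ≈ 1.3 units.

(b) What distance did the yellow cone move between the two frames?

0.7

From (4.4, 5.6) to (4.5, 6.3), the yellow cone covered √(0.1² + 0.7²) ≈ 0.7 units.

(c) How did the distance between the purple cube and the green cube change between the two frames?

+1.5

They were about 1.7 units apart before and 3.2 after — 1.5 units further apart.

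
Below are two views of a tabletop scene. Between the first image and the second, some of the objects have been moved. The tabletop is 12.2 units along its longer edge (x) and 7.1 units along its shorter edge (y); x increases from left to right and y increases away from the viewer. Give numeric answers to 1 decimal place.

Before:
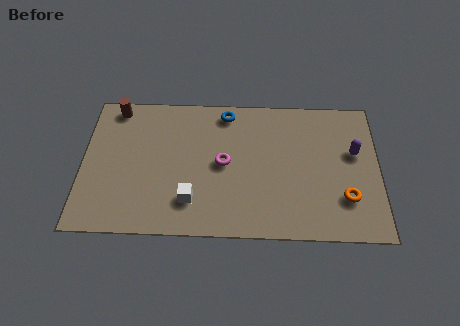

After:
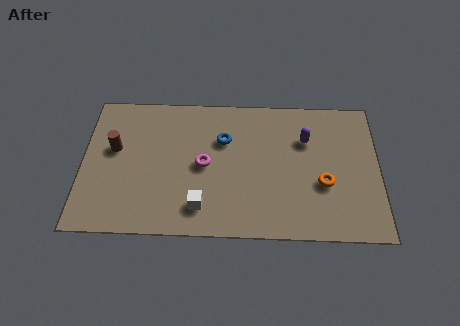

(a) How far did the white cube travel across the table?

0.5

From (4.5, 1.7) to (4.9, 1.4), the white cube covered √(0.4² + 0.3²) ≈ 0.5 units.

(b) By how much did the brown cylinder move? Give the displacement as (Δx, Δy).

(0.0, -2.1)

From the two frames, the brown cylinder sits at roughly (1.3, 6.3) before and (1.3, 4.2) after.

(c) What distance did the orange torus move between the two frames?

1.1

From (10.8, 2.0) to (9.9, 2.7), the orange torus covered √(0.9² + 0.7²) ≈ 1.1 units.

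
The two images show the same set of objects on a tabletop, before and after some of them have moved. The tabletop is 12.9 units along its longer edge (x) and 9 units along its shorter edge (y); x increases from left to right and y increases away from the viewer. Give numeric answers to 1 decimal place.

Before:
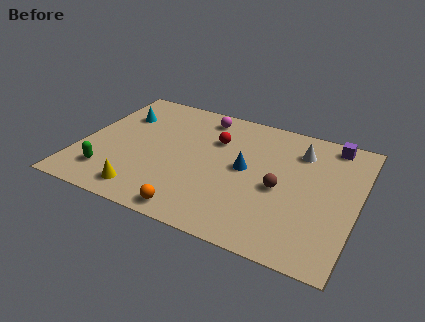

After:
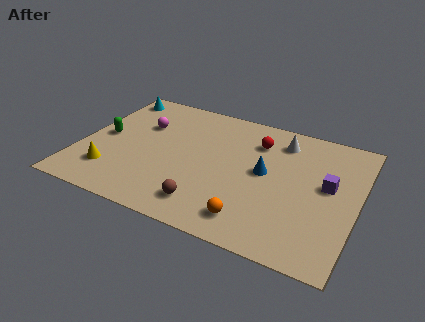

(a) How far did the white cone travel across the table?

1.0

From (10.0, 6.9) to (9.1, 7.3), the white cone covered √(0.9² + 0.4²) ≈ 1.0 units.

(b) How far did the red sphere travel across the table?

2.0

From (6.1, 6.2) to (8.0, 6.8), the red sphere covered √(1.9² + 0.6²) ≈ 2.0 units.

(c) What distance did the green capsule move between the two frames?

2.7

The green capsule moved from about (1.6, 1.9) to (1.0, 4.5), a distance of √(0.6² + 2.6²) ≈ 2.7.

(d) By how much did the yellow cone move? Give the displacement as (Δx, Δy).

(-1.7, 0.8)

The yellow cone started near (3.4, 1.3) and ended near (1.7, 2.1).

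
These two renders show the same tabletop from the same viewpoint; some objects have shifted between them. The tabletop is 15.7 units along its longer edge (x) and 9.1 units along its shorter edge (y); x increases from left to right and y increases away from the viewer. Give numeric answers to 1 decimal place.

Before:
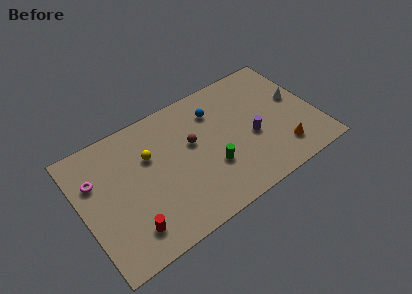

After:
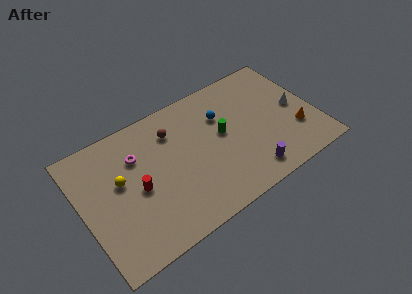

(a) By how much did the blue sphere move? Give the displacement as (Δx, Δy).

(0.4, -0.6)

From the two frames, the blue sphere sits at roughly (9.3, 6.9) before and (9.7, 6.3) after.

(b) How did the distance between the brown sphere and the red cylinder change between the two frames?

-2.1

Before: roughly 6.0 units apart; after: 3.9. That's 2.1 units closer together.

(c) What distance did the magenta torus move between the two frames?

2.8

The magenta torus moved from about (1.1, 6.2) to (3.9, 6.4), a distance of √(2.8² + 0.2²) ≈ 2.8.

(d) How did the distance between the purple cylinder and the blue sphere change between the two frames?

+1.3

The distance was about 3.7 in the first image and 5.0 in the second, so they moved 1.3 units further apart.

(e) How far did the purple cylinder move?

2.5

The purple cylinder moved from about (11.3, 3.8) to (10.7, 1.4), a distance of √(0.6² + 2.4²) ≈ 2.5.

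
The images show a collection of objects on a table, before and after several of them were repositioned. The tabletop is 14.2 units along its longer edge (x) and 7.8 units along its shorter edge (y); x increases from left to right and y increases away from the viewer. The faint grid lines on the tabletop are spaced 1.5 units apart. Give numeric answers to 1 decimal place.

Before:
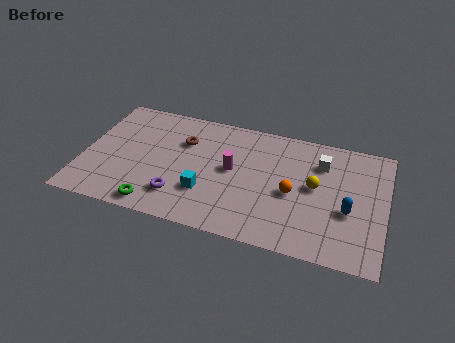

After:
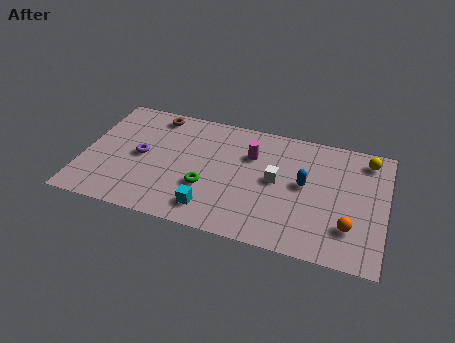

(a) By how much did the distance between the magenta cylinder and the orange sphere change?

+2.8

Before: roughly 3.0 units apart; after: 5.8. That's 2.8 units further apart.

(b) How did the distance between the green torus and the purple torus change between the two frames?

+2.1

Before: roughly 1.3 units apart; after: 3.4. That's 2.1 units further apart.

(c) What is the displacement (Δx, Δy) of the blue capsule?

(-2.1, 1.1)

The blue capsule started near (12.5, 3.1) and ended near (10.4, 4.2).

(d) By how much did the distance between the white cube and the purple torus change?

-1.1

The distance was about 7.5 in the first image and 6.4 in the second, so they moved 1.1 units closer together.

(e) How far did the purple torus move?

2.9

The purple torus was near (4.7, 1.8) before and (2.7, 3.9) after, so it travelled √(2.0² + 2.1²) ≈ 2.9 units.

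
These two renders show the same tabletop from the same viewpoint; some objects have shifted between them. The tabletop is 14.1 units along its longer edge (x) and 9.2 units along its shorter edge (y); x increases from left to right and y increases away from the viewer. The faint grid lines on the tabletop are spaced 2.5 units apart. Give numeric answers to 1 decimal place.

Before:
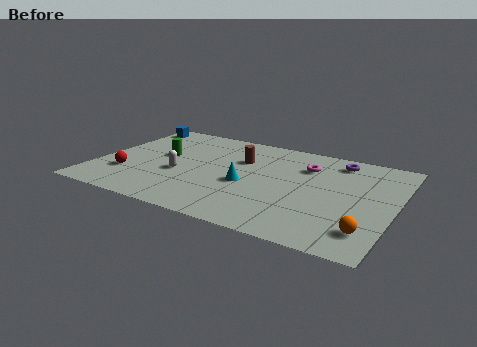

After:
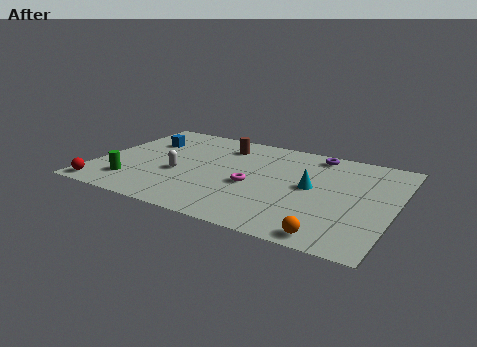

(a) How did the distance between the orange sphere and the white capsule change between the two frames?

-1.2

They were about 9.3 units apart before and 8.1 after — 1.2 units closer together.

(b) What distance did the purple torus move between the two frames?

1.1

The purple torus moved from about (11.1, 7.8) to (10.0, 8.1), a distance of √(1.1² + 0.3²) ≈ 1.1.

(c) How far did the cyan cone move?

3.1

The cyan cone moved from about (7.2, 3.9) to (10.2, 4.8), a distance of √(3.0² + 0.9²) ≈ 3.1.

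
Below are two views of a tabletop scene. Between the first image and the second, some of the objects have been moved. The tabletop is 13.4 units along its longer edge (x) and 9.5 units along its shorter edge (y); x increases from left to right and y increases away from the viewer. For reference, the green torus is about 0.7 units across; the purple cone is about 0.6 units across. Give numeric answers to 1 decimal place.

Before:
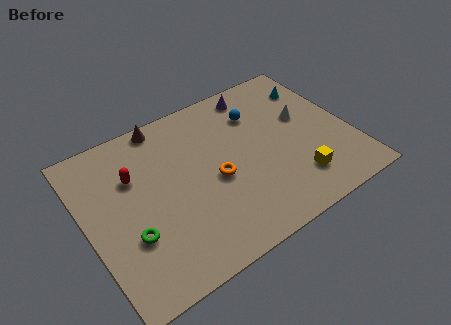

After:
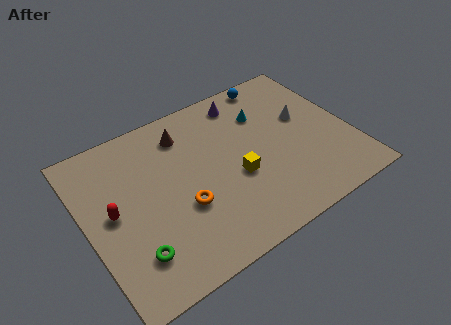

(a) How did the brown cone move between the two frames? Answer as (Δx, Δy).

(0.9, -1.1)

From the two frames, the brown cone sits at roughly (4.5, 8.7) before and (5.4, 7.6) after.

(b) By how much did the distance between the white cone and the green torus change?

+0.3

Before: roughly 9.7 units apart; after: 10.0. That's 0.3 units further apart.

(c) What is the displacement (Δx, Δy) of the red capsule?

(-1.3, -1.5)

The red capsule was at about (2.6, 6.4) and moved to about (1.3, 4.9).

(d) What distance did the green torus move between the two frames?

1.0

From (1.9, 3.2) to (1.9, 2.2), the green torus covered √(0.0² + 1.0²) ≈ 1.0 units.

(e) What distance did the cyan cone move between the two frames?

2.8

From (12.2, 7.3) to (9.4, 6.8), the cyan cone covered √(2.8² + 0.5²) ≈ 2.8 units.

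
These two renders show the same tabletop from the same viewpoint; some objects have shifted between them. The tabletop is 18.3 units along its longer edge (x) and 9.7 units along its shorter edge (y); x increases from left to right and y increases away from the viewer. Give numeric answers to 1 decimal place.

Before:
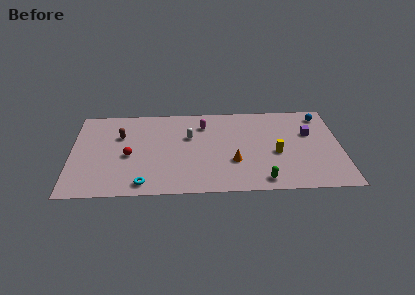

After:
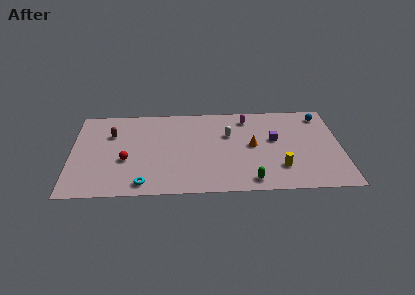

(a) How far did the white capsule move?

2.7

The white capsule was near (8.0, 6.2) before and (10.7, 6.3) after, so it travelled √(2.7² + 0.1²) ≈ 2.7 units.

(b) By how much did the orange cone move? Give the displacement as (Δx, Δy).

(1.3, 1.7)

The orange cone was at about (11.0, 3.3) and moved to about (12.3, 5.0).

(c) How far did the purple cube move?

2.5

The purple cube was near (16.2, 6.2) before and (13.8, 5.6) after, so it travelled √(2.4² + 0.6²) ≈ 2.5 units.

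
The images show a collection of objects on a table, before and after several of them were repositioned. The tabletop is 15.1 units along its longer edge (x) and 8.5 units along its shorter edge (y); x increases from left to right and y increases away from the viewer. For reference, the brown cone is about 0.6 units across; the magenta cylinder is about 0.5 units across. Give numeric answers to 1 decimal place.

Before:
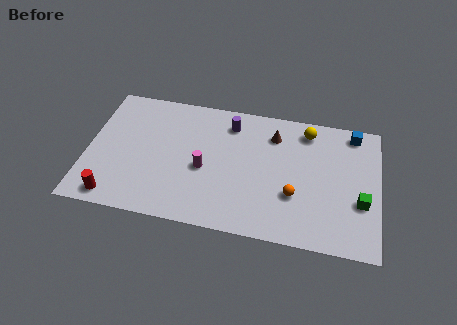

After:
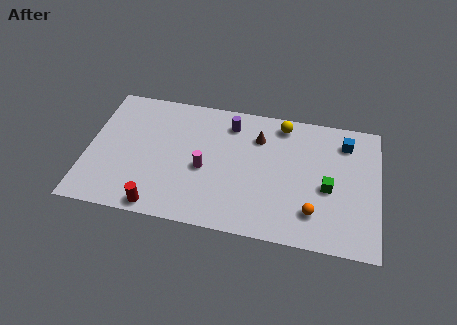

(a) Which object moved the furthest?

the red cylinder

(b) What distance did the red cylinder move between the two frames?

2.3

The red cylinder moved from about (1.6, 1.0) to (3.9, 0.8), a distance of √(2.3² + 0.2²) ≈ 2.3.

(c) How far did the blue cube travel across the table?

0.8

From (13.7, 7.5) to (13.3, 6.8), the blue cube covered √(0.4² + 0.7²) ≈ 0.8 units.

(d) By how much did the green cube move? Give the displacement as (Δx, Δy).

(-1.7, 0.6)

The green cube was at about (14.2, 3.1) and moved to about (12.5, 3.7).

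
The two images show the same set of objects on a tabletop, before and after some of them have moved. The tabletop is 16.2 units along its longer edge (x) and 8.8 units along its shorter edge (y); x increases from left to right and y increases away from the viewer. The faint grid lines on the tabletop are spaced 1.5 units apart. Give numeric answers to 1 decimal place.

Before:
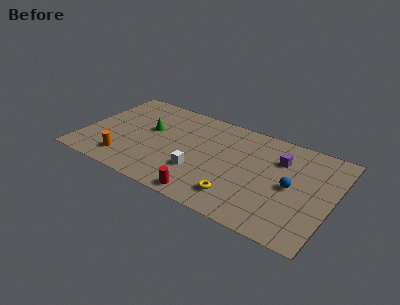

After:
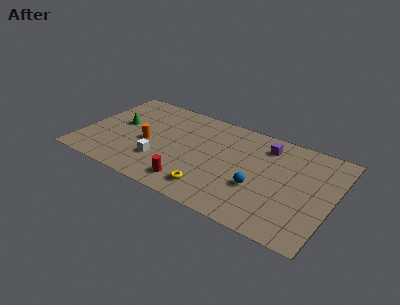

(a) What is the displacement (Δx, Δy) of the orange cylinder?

(1.1, 2.2)

From the two frames, the orange cylinder sits at roughly (3.1, 1.7) before and (4.2, 3.9) after.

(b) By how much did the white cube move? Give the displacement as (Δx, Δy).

(-2.5, -0.2)

The white cube started near (7.8, 2.8) and ended near (5.3, 2.6).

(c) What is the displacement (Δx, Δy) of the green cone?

(-1.9, -0.3)

From the two frames, the green cone sits at roughly (4.1, 5.2) before and (2.2, 4.9) after.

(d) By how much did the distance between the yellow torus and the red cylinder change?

-0.8

The distance was about 2.1 in the first image and 1.3 in the second, so they moved 0.8 units closer together.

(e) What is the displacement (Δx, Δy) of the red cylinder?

(-1.1, 0.6)

From the two frames, the red cylinder sits at roughly (8.6, 0.9) before and (7.5, 1.5) after.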